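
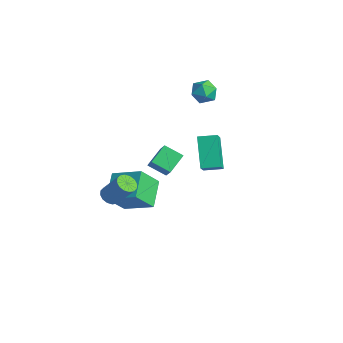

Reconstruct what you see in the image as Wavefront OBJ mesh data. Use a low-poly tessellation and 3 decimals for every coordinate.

v -1.855 -2.191 -3.471
v -1.794 -3.401 -2.047
v -3.092 -1.098 -2.49
v -3.031 -2.309 -1.066
v -0.289 -1.151 -2.654
v -0.228 -2.362 -1.23
v -1.526 -0.059 -1.673
v -1.465 -1.269 -0.249
v -3.956 4.312 3.52
v -3.505 4.467 4.301
v -2.835 3.473 3.039
v -2.384 3.628 3.82
v -3.141 3.114 3.824
v -3.833 3.633 4.121
v -2.507 4.307 3.219
v -3.199 4.826 3.516
v -2.609 4.465 4.115
v -3.001 3.727 4.488
v -3.339 4.213 2.852
v -3.731 3.475 3.225
v -0.122 -4.035 -0.35
v 0.217 -3.614 -0.729
v 1.141 -3.044 0.732
v 0.802 -3.465 1.11
v -0.057 -3.438 -0.624
v 0.867 -2.868 0.836
v -0.348 -3.422 -0.446
v 0.576 -2.852 1.015
v -0.579 -3.571 -0.242
v 0.345 -3.001 1.218
v -0.687 -3.844 -0.068
v 0.237 -3.274 1.393
v -0.644 -4.168 0.032
v 0.28 -3.598 1.492
v -0.461 -4.456 0.028
v 0.463 -3.886 1.489
v -0.187 -4.632 -0.076
v 0.737 -4.062 1.384
v 0.104 -4.648 -0.255
v 1.028 -4.078 1.206
v 0.335 -4.499 -0.458
v 1.259 -3.929 1.002
v 0.443 -4.226 -0.633
v 1.367 -3.656 0.828
v 0.4 -3.902 -0.732
v 1.324 -3.332 0.728
v -2.281 -0.386 -0.618
v -2.709 0.728 0.114
v -1.407 0.346 -1.221
v -1.835 1.46 -0.489
v -1.225 -0.72 0.509
v -1.653 0.394 1.241
v -0.351 0.012 -0.094
v -0.779 1.126 0.638
v 2.564 0.393 1.839
v 3.622 -0.46 3.049
v 1.246 0.98 3.406
v 2.305 0.127 4.616
v 3.155 1.333 1.984
v 4.214 0.48 3.194
v 1.838 1.92 3.551
v 2.896 1.067 4.761
f 2 4 1
f 5 2 1
f 1 4 3
f 3 5 1
f 2 8 4
f 6 2 5
f 6 8 2
f 4 8 3
f 7 5 3
f 3 8 7
f 7 6 5
f 8 6 7
f 9 20 14
f 9 14 10
f 9 10 16
f 9 16 19
f 9 19 20
f 10 14 18
f 14 20 13
f 20 19 11
f 19 16 15
f 16 10 17
f 12 18 13
f 12 13 11
f 12 11 15
f 12 15 17
f 12 17 18
f 13 18 14
f 11 13 20
f 15 11 19
f 17 15 16
f 18 17 10
f 22 21 25
f 22 25 23
f 23 25 26
f 23 26 24
f 25 21 27
f 25 27 26
f 26 27 28
f 26 28 24
f 27 21 29
f 27 29 28
f 28 29 30
f 28 30 24
f 29 21 31
f 29 31 30
f 30 31 32
f 30 32 24
f 31 21 33
f 31 33 32
f 32 33 34
f 32 34 24
f 33 21 35
f 33 35 34
f 34 35 36
f 34 36 24
f 35 21 37
f 35 37 36
f 36 37 38
f 36 38 24
f 37 21 39
f 37 39 38
f 38 39 40
f 38 40 24
f 39 21 41
f 39 41 40
f 40 41 42
f 40 42 24
f 41 21 43
f 41 43 42
f 42 43 44
f 42 44 24
f 43 21 45
f 43 45 44
f 44 45 46
f 44 46 24
f 45 21 22
f 45 22 46
f 46 22 23
f 46 23 24
f 48 50 47
f 51 48 47
f 47 50 49
f 49 51 47
f 48 54 50
f 52 48 51
f 52 54 48
f 50 54 49
f 53 51 49
f 49 54 53
f 53 52 51
f 54 52 53
f 56 58 55
f 59 56 55
f 55 58 57
f 57 59 55
f 56 62 58
f 60 56 59
f 60 62 56
f 58 62 57
f 61 59 57
f 57 62 61
f 61 60 59
f 62 60 61



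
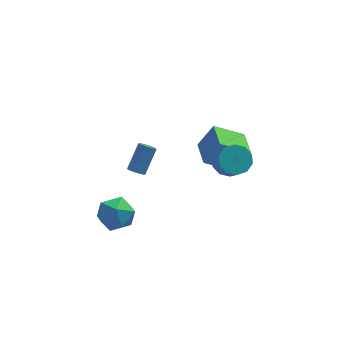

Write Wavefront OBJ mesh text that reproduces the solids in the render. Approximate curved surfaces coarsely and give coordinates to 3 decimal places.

v 4.257 2.256 -2.669
v 2.474 2.187 -1.601
v 4.151 4.021 -2.734
v 2.368 3.953 -1.666
v 5.172 2.367 -1.134
v 3.389 2.299 -0.066
v 5.066 4.133 -1.199
v 3.283 4.064 -0.131
v -1.744 -2.338 2.805
v -1.346 -2.239 2.502
v -0.638 -1.323 3.732
v -1.036 -1.422 4.035
v -1.477 -2.078 2.457
v -0.768 -1.162 3.688
v -1.653 -1.962 2.472
v -0.945 -1.046 3.703
v -1.846 -1.911 2.545
v -1.138 -0.995 3.776
v -2.021 -1.934 2.663
v -1.313 -1.018 3.894
v -2.148 -2.027 2.805
v -1.44 -1.11 4.036
v -2.205 -2.173 2.947
v -1.497 -1.257 4.178
v -2.183 -2.349 3.065
v -1.474 -1.432 4.295
v -2.084 -2.522 3.137
v -1.376 -1.605 4.368
v -1.927 -2.663 3.152
v -1.219 -1.747 4.383
v -1.738 -2.749 3.107
v -1.03 -1.832 4.338
v -1.551 -2.763 3.01
v -0.842 -1.847 4.24
v -1.396 -2.704 2.877
v -0.688 -1.788 4.108
v -1.302 -2.582 2.732
v -0.594 -1.665 3.962
v -1.284 -2.417 2.599
v -0.576 -1.501 3.83
v -2.892 1.459 -3.781
v -1.76 1.022 -3.986
v -3.58 -0.402 -3.614
v -2.448 -0.839 -3.819
v -2.698 -0.245 -2.771
v -2.273 0.905 -2.874
v -3.067 -0.285 -4.726
v -2.642 0.865 -4.829
v -1.868 -0.055 -4.57
v -1.64 -0.031 -3.361
v -3.7 0.651 -4.239
v -3.472 0.675 -3.03
v 3.759 1.313 -0.737
v 4.694 1.59 -0.645
v 4.897 0.484 0.629
v 3.961 0.207 0.537
v 4.358 1.943 -0.286
v 4.561 0.837 0.989
v 3.793 2.056 -0.098
v 3.996 0.949 1.176
v 3.215 1.884 -0.155
v 3.418 0.778 1.119
v 2.845 1.495 -0.434
v 3.047 0.388 0.84
v 2.823 1.036 -0.829
v 3.026 -0.07 0.445
v 3.159 0.683 -1.189
v 3.362 -0.423 0.086
v 3.724 0.571 -1.376
v 3.927 -0.536 -0.102
v 4.302 0.742 -1.319
v 4.505 -0.364 -0.045
v 4.673 1.132 -1.04
v 4.875 0.025 0.234
f 2 4 1
f 5 2 1
f 1 4 3
f 3 5 1
f 2 8 4
f 6 2 5
f 6 8 2
f 4 8 3
f 7 5 3
f 3 8 7
f 7 6 5
f 8 6 7
f 10 9 13
f 10 13 11
f 11 13 14
f 11 14 12
f 13 9 15
f 13 15 14
f 14 15 16
f 14 16 12
f 15 9 17
f 15 17 16
f 16 17 18
f 16 18 12
f 17 9 19
f 17 19 18
f 18 19 20
f 18 20 12
f 19 9 21
f 19 21 20
f 20 21 22
f 20 22 12
f 21 9 23
f 21 23 22
f 22 23 24
f 22 24 12
f 23 9 25
f 23 25 24
f 24 25 26
f 24 26 12
f 25 9 27
f 25 27 26
f 26 27 28
f 26 28 12
f 27 9 29
f 27 29 28
f 28 29 30
f 28 30 12
f 29 9 31
f 29 31 30
f 30 31 32
f 30 32 12
f 31 9 33
f 31 33 32
f 32 33 34
f 32 34 12
f 33 9 35
f 33 35 34
f 34 35 36
f 34 36 12
f 35 9 37
f 35 37 36
f 36 37 38
f 36 38 12
f 37 9 39
f 37 39 38
f 38 39 40
f 38 40 12
f 39 9 10
f 39 10 40
f 40 10 11
f 40 11 12
f 41 52 46
f 41 46 42
f 41 42 48
f 41 48 51
f 41 51 52
f 42 46 50
f 46 52 45
f 52 51 43
f 51 48 47
f 48 42 49
f 44 50 45
f 44 45 43
f 44 43 47
f 44 47 49
f 44 49 50
f 45 50 46
f 43 45 52
f 47 43 51
f 49 47 48
f 50 49 42
f 54 53 57
f 54 57 55
f 55 57 58
f 55 58 56
f 57 53 59
f 57 59 58
f 58 59 60
f 58 60 56
f 59 53 61
f 59 61 60
f 60 61 62
f 60 62 56
f 61 53 63
f 61 63 62
f 62 63 64
f 62 64 56
f 63 53 65
f 63 65 64
f 64 65 66
f 64 66 56
f 65 53 67
f 65 67 66
f 66 67 68
f 66 68 56
f 67 53 69
f 67 69 68
f 68 69 70
f 68 70 56
f 69 53 71
f 69 71 70
f 70 71 72
f 70 72 56
f 71 53 73
f 71 73 72
f 72 73 74
f 72 74 56
f 73 53 54
f 73 54 74
f 74 54 55
f 74 55 56



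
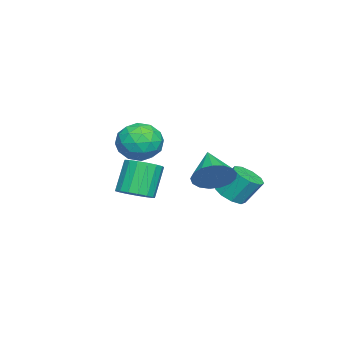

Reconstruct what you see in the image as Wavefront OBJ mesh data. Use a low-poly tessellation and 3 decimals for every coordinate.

v -2.752 0.761 -1.715
v -1.94 1.032 -1.795
v -2.096 1.871 -0.525
v -2.908 1.599 -0.445
v -2.303 1.397 -2.08
v -2.459 2.236 -0.81
v -2.876 1.464 -2.195
v -3.032 2.302 -0.924
v -3.391 1.201 -2.085
v -3.547 2.04 -0.815
v -3.607 0.733 -1.802
v -3.763 1.572 -0.532
v -3.423 0.277 -1.478
v -3.579 1.116 -0.208
v -2.925 0.048 -1.266
v -3.081 0.887 0.004
v -2.346 0.152 -1.263
v -2.502 0.991 0.007
v -1.957 0.541 -1.472
v -2.113 1.38 -0.202
v 1.041 -2.019 3.292
v 1.8 -1.24 3.62
v 2.38 -2.98 2.48
v 3.139 -2.201 2.808
v 2.644 -2.872 3.579
v 1.816 -2.278 4.081
v 2.364 -1.942 2.019
v 1.536 -1.348 2.521
v 2.617 -1.193 2.833
v 2.79 -1.767 3.798
v 1.39 -2.453 2.302
v 1.563 -3.027 3.267
v 1.303 -1.545 3.527
v 2.877 -2.675 2.573
v 2.586 -3.069 3.026
v 3.032 -2.611 3.219
v 1.313 -2.155 3.798
v 1.758 -1.697 3.991
v 2.254 -2.656 3.967
v 2.422 -2.523 2.109
v 2.867 -2.065 2.302
v 1.148 -1.609 2.881
v 1.594 -1.151 3.074
v 1.926 -1.564 2.133
v 2.229 -1.059 3.258
v 3.016 -1.624 2.78
v 2.561 -1.472 2.316
v 2.074 -1.123 2.612
v 2.331 -1.397 3.824
v 3.118 -1.962 3.347
v 2.827 -2.356 3.8
v 2.34 -2.007 4.095
v 2.811 -1.369 3.362
v 1.062 -2.258 2.753
v 1.849 -2.823 2.276
v 1.84 -2.213 2.005
v 1.353 -1.864 2.3
v 1.164 -2.596 3.32
v 1.951 -3.161 2.842
v 2.106 -3.097 3.488
v 1.619 -2.748 3.784
v 1.369 -2.851 2.738
v 3.14 1.522 1.703
v 3.426 2.019 2.535
v 1.7 0.858 2.597
v 3.139 2.333 2.306
v 2.852 2.462 1.939
v 2.631 2.375 1.518
v 2.526 2.093 1.139
v 2.562 1.68 0.89
v 2.73 1.231 0.827
v 2.992 0.849 0.965
v 3.288 0.621 1.272
v 3.55 0.6 1.678
v 3.718 0.79 2.089
v 3.753 1.148 2.412
v 3.648 1.591 2.573
v -1.962 -3.612 -1.878
v -1.117 -3.642 -1.423
v -2.014 -3.459 0.253
v -2.858 -3.428 -0.202
v -1.181 -3.195 -1.506
v -2.078 -3.012 0.17
v -1.424 -2.843 -1.675
v -2.321 -2.66 0.002
v -1.79 -2.667 -1.89
v -2.687 -2.484 -0.213
v -2.195 -2.708 -2.102
v -3.092 -2.525 -0.426
v -2.547 -2.955 -2.263
v -3.444 -2.772 -0.587
v -2.765 -3.353 -2.336
v -3.662 -3.17 -0.66
v -2.799 -3.811 -2.304
v -3.695 -3.627 -0.628
v -2.64 -4.222 -2.175
v -3.537 -4.039 -0.498
v -2.327 -4.494 -1.977
v -3.224 -4.311 -0.301
v -1.93 -4.563 -1.757
v -2.826 -4.38 -0.081
v -1.54 -4.415 -1.565
v -2.436 -4.232 0.112
v -1.246 -4.082 -1.444
v -2.143 -3.899 0.232
f 2 1 5
f 2 5 3
f 3 5 6
f 3 6 4
f 5 1 7
f 5 7 6
f 6 7 8
f 6 8 4
f 7 1 9
f 7 9 8
f 8 9 10
f 8 10 4
f 9 1 11
f 9 11 10
f 10 11 12
f 10 12 4
f 11 1 13
f 11 13 12
f 12 13 14
f 12 14 4
f 13 1 15
f 13 15 14
f 14 15 16
f 14 16 4
f 15 1 17
f 15 17 16
f 16 17 18
f 16 18 4
f 17 1 19
f 17 19 18
f 18 19 20
f 18 20 4
f 19 1 2
f 19 2 20
f 20 2 3
f 20 3 4
f 21 58 37
f 58 32 61
f 37 61 26
f 58 61 37
f 21 37 33
f 37 26 38
f 33 38 22
f 37 38 33
f 21 33 42
f 33 22 43
f 42 43 28
f 33 43 42
f 21 42 54
f 42 28 57
f 54 57 31
f 42 57 54
f 21 54 58
f 54 31 62
f 58 62 32
f 54 62 58
f 22 38 49
f 38 26 52
f 49 52 30
f 38 52 49
f 26 61 39
f 61 32 60
f 39 60 25
f 61 60 39
f 32 62 59
f 62 31 55
f 59 55 23
f 62 55 59
f 31 57 56
f 57 28 44
f 56 44 27
f 57 44 56
f 28 43 48
f 43 22 45
f 48 45 29
f 43 45 48
f 24 50 36
f 50 30 51
f 36 51 25
f 50 51 36
f 24 36 34
f 36 25 35
f 34 35 23
f 36 35 34
f 24 34 41
f 34 23 40
f 41 40 27
f 34 40 41
f 24 41 46
f 41 27 47
f 46 47 29
f 41 47 46
f 24 46 50
f 46 29 53
f 50 53 30
f 46 53 50
f 25 51 39
f 51 30 52
f 39 52 26
f 51 52 39
f 23 35 59
f 35 25 60
f 59 60 32
f 35 60 59
f 27 40 56
f 40 23 55
f 56 55 31
f 40 55 56
f 29 47 48
f 47 27 44
f 48 44 28
f 47 44 48
f 30 53 49
f 53 29 45
f 49 45 22
f 53 45 49
f 64 63 66
f 64 66 65
f 66 63 67
f 66 67 65
f 67 63 68
f 67 68 65
f 68 63 69
f 68 69 65
f 69 63 70
f 69 70 65
f 70 63 71
f 70 71 65
f 71 63 72
f 71 72 65
f 72 63 73
f 72 73 65
f 73 63 74
f 73 74 65
f 74 63 75
f 74 75 65
f 75 63 76
f 75 76 65
f 76 63 77
f 76 77 65
f 77 63 64
f 77 64 65
f 79 78 82
f 79 82 80
f 80 82 83
f 80 83 81
f 82 78 84
f 82 84 83
f 83 84 85
f 83 85 81
f 84 78 86
f 84 86 85
f 85 86 87
f 85 87 81
f 86 78 88
f 86 88 87
f 87 88 89
f 87 89 81
f 88 78 90
f 88 90 89
f 89 90 91
f 89 91 81
f 90 78 92
f 90 92 91
f 91 92 93
f 91 93 81
f 92 78 94
f 92 94 93
f 93 94 95
f 93 95 81
f 94 78 96
f 94 96 95
f 95 96 97
f 95 97 81
f 96 78 98
f 96 98 97
f 97 98 99
f 97 99 81
f 98 78 100
f 98 100 99
f 99 100 101
f 99 101 81
f 100 78 102
f 100 102 101
f 101 102 103
f 101 103 81
f 102 78 104
f 102 104 103
f 103 104 105
f 103 105 81
f 104 78 79
f 104 79 105
f 105 79 80
f 105 80 81



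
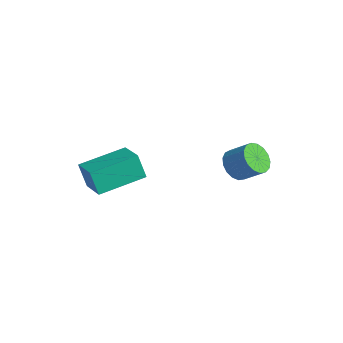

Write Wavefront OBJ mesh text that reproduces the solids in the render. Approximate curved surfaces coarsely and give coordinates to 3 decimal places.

v 0.164 -4.156 2.347
v -0.244 -4.298 3.477
v 0.442 -2.065 2.71
v 0.033 -2.208 3.84
v 1.507 -4.412 2.8
v 1.098 -4.555 3.93
v 1.784 -2.322 3.163
v 1.376 -2.464 4.293
v 3.283 1.033 3.406
v 3.864 0.762 2.961
v 4.658 1.237 3.71
v 4.077 1.507 4.154
v 3.794 1.1 2.821
v 4.588 1.575 3.569
v 3.608 1.423 2.814
v 4.401 1.898 3.562
v 3.346 1.657 2.943
v 4.14 2.132 3.691
v 3.071 1.747 3.177
v 3.864 2.222 3.926
v 2.844 1.674 3.465
v 3.637 2.149 4.213
v 2.717 1.454 3.738
v 3.511 1.929 4.487
v 2.721 1.137 3.936
v 3.514 1.612 4.684
v 2.853 0.796 4.012
v 3.646 1.271 4.76
v 3.084 0.51 3.949
v 3.877 0.985 4.698
v 3.36 0.343 3.762
v 4.154 0.818 4.51
v 3.619 0.334 3.493
v 4.413 0.809 4.241
v 3.801 0.485 3.204
v 4.595 0.96 3.953
f 2 4 1
f 5 2 1
f 1 4 3
f 3 5 1
f 2 8 4
f 6 2 5
f 6 8 2
f 4 8 3
f 7 5 3
f 3 8 7
f 7 6 5
f 8 6 7
f 10 9 13
f 10 13 11
f 11 13 14
f 11 14 12
f 13 9 15
f 13 15 14
f 14 15 16
f 14 16 12
f 15 9 17
f 15 17 16
f 16 17 18
f 16 18 12
f 17 9 19
f 17 19 18
f 18 19 20
f 18 20 12
f 19 9 21
f 19 21 20
f 20 21 22
f 20 22 12
f 21 9 23
f 21 23 22
f 22 23 24
f 22 24 12
f 23 9 25
f 23 25 24
f 24 25 26
f 24 26 12
f 25 9 27
f 25 27 26
f 26 27 28
f 26 28 12
f 27 9 29
f 27 29 28
f 28 29 30
f 28 30 12
f 29 9 31
f 29 31 30
f 30 31 32
f 30 32 12
f 31 9 33
f 31 33 32
f 32 33 34
f 32 34 12
f 33 9 35
f 33 35 34
f 34 35 36
f 34 36 12
f 35 9 10
f 35 10 36
f 36 10 11
f 36 11 12



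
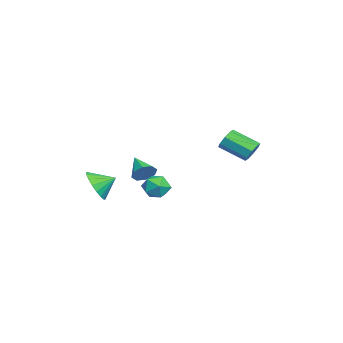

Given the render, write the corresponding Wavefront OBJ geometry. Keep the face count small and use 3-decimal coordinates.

v 2.154 -3.894 0.31
v 2.441 -4.296 1.145
v 2.026 -2.946 0.81
v 2.811 -4.155 0.974
v 3.052 -3.963 0.671
v 3.114 -3.757 0.297
v 2.987 -3.578 -0.075
v 2.694 -3.462 -0.37
v 2.295 -3.432 -0.531
v 1.868 -3.492 -0.525
v 1.497 -3.633 -0.354
v 1.257 -3.825 -0.051
v 1.194 -4.031 0.323
v 1.322 -4.21 0.694
v 1.614 -4.326 0.99
v 2.014 -4.357 1.151
v -0.061 3.482 1.927
v 0.529 3.457 2.197
v 0.132 2.134 2.943
v -0.459 2.158 2.673
v 0.203 3.711 2.475
v -0.194 2.388 3.221
v -0.277 3.831 2.431
v -0.675 2.507 3.177
v -0.632 3.746 2.092
v -1.029 2.423 2.838
v -0.652 3.506 1.657
v -1.049 2.183 2.403
v -0.326 3.252 1.379
v -0.723 1.929 2.125
v 0.155 3.133 1.423
v -0.243 1.809 2.169
v 0.509 3.217 1.762
v 0.112 1.894 2.508
v -3.211 -2.048 -0.775
v -2.809 -2.11 -0.206
v -4.309 -2.652 -0.065
v -3.074 -1.645 -0.22
v -3.419 -1.416 -0.559
v -3.643 -1.557 -1.025
v -3.614 -1.986 -1.344
v -3.349 -2.452 -1.33
v -3.003 -2.681 -0.991
v -2.779 -2.539 -0.525
v -2.526 -0.861 -1.036
v -1.764 -0.566 -1.184
v -2.076 -2.114 -1.216
v -1.314 -1.819 -1.364
v -1.638 -1.77 -0.6
v -1.916 -0.995 -0.489
v -1.924 -1.685 -1.911
v -2.202 -0.91 -1.8
v -1.392 -1.075 -1.725
v -1.215 -1.128 -0.915
v -2.625 -1.552 -1.485
v -2.448 -1.605 -0.675
f 2 1 4
f 2 4 3
f 4 1 5
f 4 5 3
f 5 1 6
f 5 6 3
f 6 1 7
f 6 7 3
f 7 1 8
f 7 8 3
f 8 1 9
f 8 9 3
f 9 1 10
f 9 10 3
f 10 1 11
f 10 11 3
f 11 1 12
f 11 12 3
f 12 1 13
f 12 13 3
f 13 1 14
f 13 14 3
f 14 1 15
f 14 15 3
f 15 1 16
f 15 16 3
f 16 1 2
f 16 2 3
f 18 17 21
f 18 21 19
f 19 21 22
f 19 22 20
f 21 17 23
f 21 23 22
f 22 23 24
f 22 24 20
f 23 17 25
f 23 25 24
f 24 25 26
f 24 26 20
f 25 17 27
f 25 27 26
f 26 27 28
f 26 28 20
f 27 17 29
f 27 29 28
f 28 29 30
f 28 30 20
f 29 17 31
f 29 31 30
f 30 31 32
f 30 32 20
f 31 17 33
f 31 33 32
f 32 33 34
f 32 34 20
f 33 17 18
f 33 18 34
f 34 18 19
f 34 19 20
f 36 35 38
f 36 38 37
f 38 35 39
f 38 39 37
f 39 35 40
f 39 40 37
f 40 35 41
f 40 41 37
f 41 35 42
f 41 42 37
f 42 35 43
f 42 43 37
f 43 35 44
f 43 44 37
f 44 35 36
f 44 36 37
f 45 56 50
f 45 50 46
f 45 46 52
f 45 52 55
f 45 55 56
f 46 50 54
f 50 56 49
f 56 55 47
f 55 52 51
f 52 46 53
f 48 54 49
f 48 49 47
f 48 47 51
f 48 51 53
f 48 53 54
f 49 54 50
f 47 49 56
f 51 47 55
f 53 51 52
f 54 53 46



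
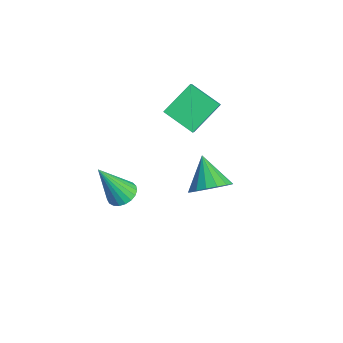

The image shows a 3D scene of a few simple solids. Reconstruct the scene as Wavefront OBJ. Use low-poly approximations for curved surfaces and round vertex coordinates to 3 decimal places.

v -1.6 -2.238 -3.899
v -1.172 -2.759 -4.122
v -1.76 -3.202 -1.961
v -0.979 -2.565 -4.01
v -0.894 -2.315 -3.878
v -0.931 -2.052 -3.751
v -1.083 -1.82 -3.648
v -1.325 -1.661 -3.589
v -1.614 -1.602 -3.584
v -1.901 -1.653 -3.633
v -2.135 -1.805 -3.728
v -2.277 -2.032 -3.853
v -2.302 -2.294 -3.985
v -2.205 -2.547 -4.103
v -2.004 -2.747 -4.185
v -1.732 -2.858 -4.218
v -1.438 -2.863 -4.196
v 2.717 0.062 0.117
v 3.232 -0.33 0.77
v 1.523 0.138 1.103
v 3.304 0.101 0.824
v 3.241 0.523 0.716
v 3.058 0.84 0.471
v 2.797 0.978 0.144
v 2.518 0.907 -0.189
v 2.284 0.642 -0.451
v 2.149 0.244 -0.584
v 2.144 -0.195 -0.556
v 2.271 -0.576 -0.374
v 2.499 -0.81 -0.079
v 2.778 -0.845 0.26
v 3.042 -0.671 0.567
v -1.909 -0.267 0.881
v -2.386 1.096 1.869
v -3.087 0.246 -0.395
v -3.564 1.609 0.594
v -0.796 0.611 0.206
v -1.273 1.974 1.195
v -1.974 1.124 -1.069
v -2.451 2.487 -0.081
f 2 1 4
f 2 4 3
f 4 1 5
f 4 5 3
f 5 1 6
f 5 6 3
f 6 1 7
f 6 7 3
f 7 1 8
f 7 8 3
f 8 1 9
f 8 9 3
f 9 1 10
f 9 10 3
f 10 1 11
f 10 11 3
f 11 1 12
f 11 12 3
f 12 1 13
f 12 13 3
f 13 1 14
f 13 14 3
f 14 1 15
f 14 15 3
f 15 1 16
f 15 16 3
f 16 1 17
f 16 17 3
f 17 1 2
f 17 2 3
f 19 18 21
f 19 21 20
f 21 18 22
f 21 22 20
f 22 18 23
f 22 23 20
f 23 18 24
f 23 24 20
f 24 18 25
f 24 25 20
f 25 18 26
f 25 26 20
f 26 18 27
f 26 27 20
f 27 18 28
f 27 28 20
f 28 18 29
f 28 29 20
f 29 18 30
f 29 30 20
f 30 18 31
f 30 31 20
f 31 18 32
f 31 32 20
f 32 18 19
f 32 19 20
f 34 36 33
f 37 34 33
f 33 36 35
f 35 37 33
f 34 40 36
f 38 34 37
f 38 40 34
f 36 40 35
f 39 37 35
f 35 40 39
f 39 38 37
f 40 38 39



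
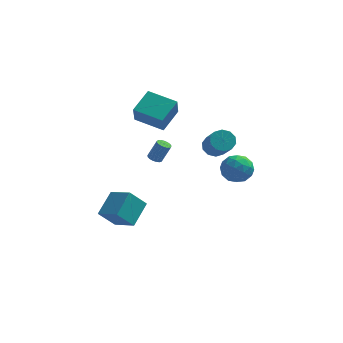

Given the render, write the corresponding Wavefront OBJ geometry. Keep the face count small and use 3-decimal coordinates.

v -2.006 2.809 -0.833
v -1.647 3.129 -1.03
v -1.055 3.272 0.275
v -1.414 2.951 0.473
v -1.832 3.281 -0.963
v -1.241 3.424 0.342
v -2.057 3.325 -0.866
v -1.466 3.468 0.439
v -2.27 3.251 -0.761
v -1.679 3.393 0.544
v -2.423 3.075 -0.673
v -1.831 3.218 0.632
v -2.48 2.838 -0.621
v -1.888 2.981 0.684
v -2.428 2.595 -0.618
v -1.837 2.738 0.687
v -2.28 2.4 -0.664
v -1.688 2.543 0.642
v -2.069 2.299 -0.748
v -1.477 2.442 0.557
v -1.843 2.315 -0.852
v -1.252 2.458 0.453
v -1.655 2.444 -0.952
v -1.063 2.587 0.353
v -1.547 2.656 -1.024
v -0.955 2.799 0.281
v -1.544 2.903 -1.052
v -0.953 3.046 0.253
v -3.923 -1.413 -3.503
v -3.294 0.156 -2.453
v -5.285 -0.379 -4.234
v -4.656 1.19 -3.184
v -2.904 -0.97 -4.776
v -2.275 0.599 -3.726
v -4.266 0.064 -5.507
v -3.637 1.633 -4.457
v -3.319 3.034 2.602
v -3.296 2.247 3.972
v -2.548 4.573 3.474
v -2.525 3.787 4.844
v -1.375 2.313 2.156
v -1.352 1.527 3.526
v -0.604 3.853 3.028
v -0.581 3.066 4.398
v 2.175 -1.078 3.051
v 2.958 -1.008 2.785
v 3.568 -2.431 4.203
v 2.785 -2.502 4.469
v 2.886 -0.665 3.16
v 3.496 -2.088 4.578
v 2.543 -0.48 3.493
v 3.153 -1.903 4.911
v 2.059 -0.524 3.657
v 2.669 -1.947 5.076
v 1.619 -0.779 3.59
v 2.229 -2.203 5.008
v 1.392 -1.149 3.317
v 2.002 -2.572 4.735
v 1.464 -1.492 2.942
v 2.074 -2.915 4.36
v 1.807 -1.677 2.609
v 2.417 -3.1 4.027
v 2.291 -1.633 2.444
v 2.901 -3.056 3.863
v 2.731 -1.377 2.512
v 3.341 -2.801 3.93
v 3.883 2.337 0.001
v 4.464 1.721 -0.787
v 2.276 1.939 -0.873
v 2.857 1.323 -1.661
v 2.776 0.941 -0.572
v 3.769 1.187 -0.032
v 2.971 2.473 -1.628
v 3.964 2.719 -1.088
v 3.9 1.805 -1.794
v 3.78 0.858 -1.141
v 2.96 2.802 -0.519
v 2.84 1.855 0.134
v 4.314 2.064 -0.317
v 2.426 1.596 -1.343
v 2.378 1.371 -0.704
v 2.72 1.009 -1.166
v 3.906 1.75 0.127
v 4.248 1.388 -0.336
v 3.256 0.929 -0.209
v 2.492 2.272 -1.324
v 2.834 1.91 -1.787
v 4.02 2.651 -0.494
v 4.362 2.289 -0.956
v 3.484 2.731 -1.451
v 4.324 1.751 -1.371
v 3.38 1.517 -1.885
v 3.447 2.193 -1.865
v 4.031 2.338 -1.548
v 4.254 1.194 -0.987
v 3.31 0.96 -1.501
v 3.262 0.736 -0.861
v 3.846 0.88 -0.544
v 3.923 1.244 -1.579
v 3.43 2.7 -0.159
v 2.486 2.466 -0.673
v 2.894 2.78 -1.116
v 3.478 2.924 -0.799
v 3.36 2.143 0.225
v 2.416 1.909 -0.289
v 2.709 1.322 -0.112
v 3.293 1.467 0.205
v 2.817 2.416 -0.081
f 2 1 5
f 2 5 3
f 3 5 6
f 3 6 4
f 5 1 7
f 5 7 6
f 6 7 8
f 6 8 4
f 7 1 9
f 7 9 8
f 8 9 10
f 8 10 4
f 9 1 11
f 9 11 10
f 10 11 12
f 10 12 4
f 11 1 13
f 11 13 12
f 12 13 14
f 12 14 4
f 13 1 15
f 13 15 14
f 14 15 16
f 14 16 4
f 15 1 17
f 15 17 16
f 16 17 18
f 16 18 4
f 17 1 19
f 17 19 18
f 18 19 20
f 18 20 4
f 19 1 21
f 19 21 20
f 20 21 22
f 20 22 4
f 21 1 23
f 21 23 22
f 22 23 24
f 22 24 4
f 23 1 25
f 23 25 24
f 24 25 26
f 24 26 4
f 25 1 27
f 25 27 26
f 26 27 28
f 26 28 4
f 27 1 2
f 27 2 28
f 28 2 3
f 28 3 4
f 30 32 29
f 33 30 29
f 29 32 31
f 31 33 29
f 30 36 32
f 34 30 33
f 34 36 30
f 32 36 31
f 35 33 31
f 31 36 35
f 35 34 33
f 36 34 35
f 38 40 37
f 41 38 37
f 37 40 39
f 39 41 37
f 38 44 40
f 42 38 41
f 42 44 38
f 40 44 39
f 43 41 39
f 39 44 43
f 43 42 41
f 44 42 43
f 46 45 49
f 46 49 47
f 47 49 50
f 47 50 48
f 49 45 51
f 49 51 50
f 50 51 52
f 50 52 48
f 51 45 53
f 51 53 52
f 52 53 54
f 52 54 48
f 53 45 55
f 53 55 54
f 54 55 56
f 54 56 48
f 55 45 57
f 55 57 56
f 56 57 58
f 56 58 48
f 57 45 59
f 57 59 58
f 58 59 60
f 58 60 48
f 59 45 61
f 59 61 60
f 60 61 62
f 60 62 48
f 61 45 63
f 61 63 62
f 62 63 64
f 62 64 48
f 63 45 65
f 63 65 64
f 64 65 66
f 64 66 48
f 65 45 46
f 65 46 66
f 66 46 47
f 66 47 48
f 67 104 83
f 104 78 107
f 83 107 72
f 104 107 83
f 67 83 79
f 83 72 84
f 79 84 68
f 83 84 79
f 67 79 88
f 79 68 89
f 88 89 74
f 79 89 88
f 67 88 100
f 88 74 103
f 100 103 77
f 88 103 100
f 67 100 104
f 100 77 108
f 104 108 78
f 100 108 104
f 68 84 95
f 84 72 98
f 95 98 76
f 84 98 95
f 72 107 85
f 107 78 106
f 85 106 71
f 107 106 85
f 78 108 105
f 108 77 101
f 105 101 69
f 108 101 105
f 77 103 102
f 103 74 90
f 102 90 73
f 103 90 102
f 74 89 94
f 89 68 91
f 94 91 75
f 89 91 94
f 70 96 82
f 96 76 97
f 82 97 71
f 96 97 82
f 70 82 80
f 82 71 81
f 80 81 69
f 82 81 80
f 70 80 87
f 80 69 86
f 87 86 73
f 80 86 87
f 70 87 92
f 87 73 93
f 92 93 75
f 87 93 92
f 70 92 96
f 92 75 99
f 96 99 76
f 92 99 96
f 71 97 85
f 97 76 98
f 85 98 72
f 97 98 85
f 69 81 105
f 81 71 106
f 105 106 78
f 81 106 105
f 73 86 102
f 86 69 101
f 102 101 77
f 86 101 102
f 75 93 94
f 93 73 90
f 94 90 74
f 93 90 94
f 76 99 95
f 99 75 91
f 95 91 68
f 99 91 95



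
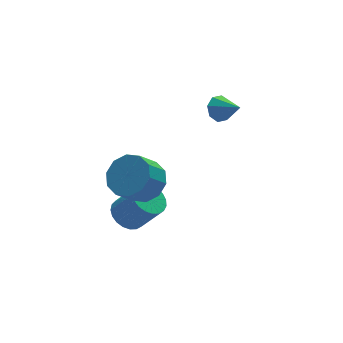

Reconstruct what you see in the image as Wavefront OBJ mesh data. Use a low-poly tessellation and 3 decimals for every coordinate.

v -3.006 -1.49 -2.977
v -2.379 -1.226 -3.18
v -1.768 -1.785 -2.027
v -2.394 -2.05 -1.823
v -2.488 -1.006 -3.016
v -1.877 -1.565 -1.863
v -2.687 -0.87 -2.845
v -2.075 -1.429 -1.692
v -2.94 -0.841 -2.697
v -2.329 -1.4 -1.543
v -3.205 -0.925 -2.597
v -2.594 -1.484 -1.443
v -3.436 -1.106 -2.562
v -2.824 -1.665 -1.409
v -3.592 -1.354 -2.6
v -2.98 -1.913 -1.447
v -3.647 -1.625 -2.702
v -3.035 -2.185 -1.549
v -3.59 -1.874 -2.852
v -2.979 -2.433 -1.699
v -3.433 -2.055 -3.024
v -2.822 -2.614 -1.871
v -3.202 -2.139 -3.187
v -2.591 -2.699 -2.034
v -2.937 -2.111 -3.314
v -2.326 -2.67 -2.161
v -2.684 -1.976 -3.383
v -2.072 -2.535 -2.229
v -2.486 -1.756 -3.381
v -1.875 -2.316 -2.228
v -2.379 -1.491 -3.309
v -1.767 -2.05 -2.156
v 1.551 0.485 -0.282
v 1.81 0.858 0.094
v 1.929 -0.405 0.342
v 1.385 0.761 0.213
v 1.057 0.501 0.042
v 1.019 0.232 -0.319
v 1.292 0.111 -0.658
v 1.716 0.209 -0.776
v 2.044 0.468 -0.605
v 2.082 0.737 -0.244
v -2.462 -1.787 -1.034
v -1.949 -2.471 -0.788
v -2.684 -2.718 0.06
v -3.198 -2.033 -0.186
v -1.781 -2.025 -0.513
v -2.517 -2.272 0.335
v -1.874 -1.488 -0.437
v -2.609 -1.735 0.411
v -2.191 -1.065 -0.589
v -2.926 -1.312 0.259
v -2.612 -0.918 -0.911
v -3.347 -1.165 -0.063
v -2.976 -1.102 -1.28
v -3.711 -1.349 -0.432
v -3.143 -1.548 -1.555
v -3.879 -1.795 -0.707
v -3.051 -2.085 -1.631
v -3.786 -2.332 -0.783
v -2.734 -2.508 -1.479
v -3.469 -2.755 -0.631
v -2.313 -2.655 -1.157
v -3.048 -2.902 -0.309
f 2 1 5
f 2 5 3
f 3 5 6
f 3 6 4
f 5 1 7
f 5 7 6
f 6 7 8
f 6 8 4
f 7 1 9
f 7 9 8
f 8 9 10
f 8 10 4
f 9 1 11
f 9 11 10
f 10 11 12
f 10 12 4
f 11 1 13
f 11 13 12
f 12 13 14
f 12 14 4
f 13 1 15
f 13 15 14
f 14 15 16
f 14 16 4
f 15 1 17
f 15 17 16
f 16 17 18
f 16 18 4
f 17 1 19
f 17 19 18
f 18 19 20
f 18 20 4
f 19 1 21
f 19 21 20
f 20 21 22
f 20 22 4
f 21 1 23
f 21 23 22
f 22 23 24
f 22 24 4
f 23 1 25
f 23 25 24
f 24 25 26
f 24 26 4
f 25 1 27
f 25 27 26
f 26 27 28
f 26 28 4
f 27 1 29
f 27 29 28
f 28 29 30
f 28 30 4
f 29 1 31
f 29 31 30
f 30 31 32
f 30 32 4
f 31 1 2
f 31 2 32
f 32 2 3
f 32 3 4
f 34 33 36
f 34 36 35
f 36 33 37
f 36 37 35
f 37 33 38
f 37 38 35
f 38 33 39
f 38 39 35
f 39 33 40
f 39 40 35
f 40 33 41
f 40 41 35
f 41 33 42
f 41 42 35
f 42 33 34
f 42 34 35
f 44 43 47
f 44 47 45
f 45 47 48
f 45 48 46
f 47 43 49
f 47 49 48
f 48 49 50
f 48 50 46
f 49 43 51
f 49 51 50
f 50 51 52
f 50 52 46
f 51 43 53
f 51 53 52
f 52 53 54
f 52 54 46
f 53 43 55
f 53 55 54
f 54 55 56
f 54 56 46
f 55 43 57
f 55 57 56
f 56 57 58
f 56 58 46
f 57 43 59
f 57 59 58
f 58 59 60
f 58 60 46
f 59 43 61
f 59 61 60
f 60 61 62
f 60 62 46
f 61 43 63
f 61 63 62
f 62 63 64
f 62 64 46
f 63 43 44
f 63 44 64
f 64 44 45
f 64 45 46



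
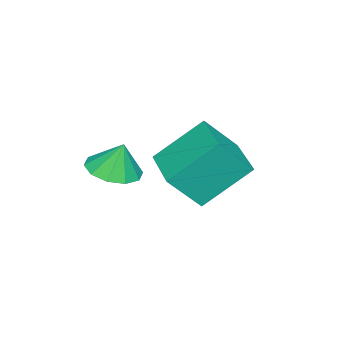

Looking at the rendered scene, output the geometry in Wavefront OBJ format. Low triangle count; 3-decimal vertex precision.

v -4.16 3.06 1.332
v -3.451 2.245 2.553
v -5.137 4.322 2.743
v -4.427 3.508 3.963
v -2.673 4.272 1.277
v -1.963 3.458 2.497
v -3.649 5.535 2.687
v -2.94 4.72 3.908
v -0.999 2.201 3.216
v -0.495 1.492 3.446
v -1.021 2.539 4.304
v -0.153 1.913 3.323
v -0.134 2.444 3.158
v -0.445 2.882 3.016
v -0.968 3.06 2.95
v -1.503 2.91 2.985
v -1.845 2.489 3.109
v -1.863 1.958 3.273
v -1.552 1.52 3.415
v -1.029 1.342 3.482
f 2 4 1
f 5 2 1
f 1 4 3
f 3 5 1
f 2 8 4
f 6 2 5
f 6 8 2
f 4 8 3
f 7 5 3
f 3 8 7
f 7 6 5
f 8 6 7
f 10 9 12
f 10 12 11
f 12 9 13
f 12 13 11
f 13 9 14
f 13 14 11
f 14 9 15
f 14 15 11
f 15 9 16
f 15 16 11
f 16 9 17
f 16 17 11
f 17 9 18
f 17 18 11
f 18 9 19
f 18 19 11
f 19 9 20
f 19 20 11
f 20 9 10
f 20 10 11



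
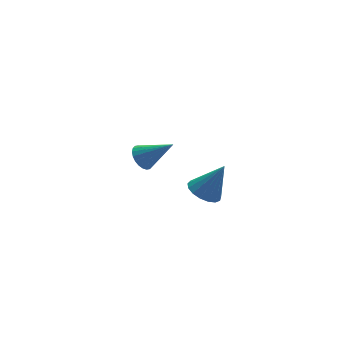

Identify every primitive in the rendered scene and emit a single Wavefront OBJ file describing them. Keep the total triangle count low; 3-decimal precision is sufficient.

v 2.73 -3.869 -1.636
v 3.274 -4.576 -2.016
v 3.73 -4.071 0.176
v 3.515 -4.19 -2.106
v 3.576 -3.73 -2.088
v 3.444 -3.302 -1.967
v 3.147 -3.004 -1.77
v 2.755 -2.904 -1.543
v 2.357 -3.025 -1.336
v 2.045 -3.339 -1.199
v 1.889 -3.775 -1.161
v 1.926 -4.232 -1.233
v 2.147 -4.606 -1.396
v 2.501 -4.811 -1.615
v 2.908 -4.801 -1.838
v 2.32 3.147 -4.289
v 2.834 3.822 -4.327
v 3.7 2.173 -2.911
v 2.638 3.905 -4.072
v 2.393 3.871 -3.851
v 2.138 3.728 -3.696
v 1.91 3.496 -3.631
v 1.744 3.211 -3.666
v 1.666 2.916 -3.797
v 1.687 2.656 -4.002
v 1.805 2.471 -4.251
v 2.001 2.389 -4.505
v 2.246 2.422 -4.727
v 2.501 2.566 -4.882
v 2.729 2.798 -4.946
v 2.895 3.083 -4.911
v 2.973 3.378 -4.781
v 2.952 3.637 -4.576
f 2 1 4
f 2 4 3
f 4 1 5
f 4 5 3
f 5 1 6
f 5 6 3
f 6 1 7
f 6 7 3
f 7 1 8
f 7 8 3
f 8 1 9
f 8 9 3
f 9 1 10
f 9 10 3
f 10 1 11
f 10 11 3
f 11 1 12
f 11 12 3
f 12 1 13
f 12 13 3
f 13 1 14
f 13 14 3
f 14 1 15
f 14 15 3
f 15 1 2
f 15 2 3
f 17 16 19
f 17 19 18
f 19 16 20
f 19 20 18
f 20 16 21
f 20 21 18
f 21 16 22
f 21 22 18
f 22 16 23
f 22 23 18
f 23 16 24
f 23 24 18
f 24 16 25
f 24 25 18
f 25 16 26
f 25 26 18
f 26 16 27
f 26 27 18
f 27 16 28
f 27 28 18
f 28 16 29
f 28 29 18
f 29 16 30
f 29 30 18
f 30 16 31
f 30 31 18
f 31 16 32
f 31 32 18
f 32 16 33
f 32 33 18
f 33 16 17
f 33 17 18



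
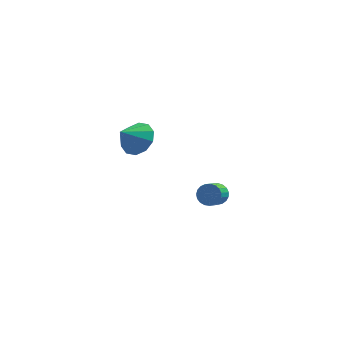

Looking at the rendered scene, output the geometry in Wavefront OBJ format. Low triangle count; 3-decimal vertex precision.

v 0.349 0.05 -3.314
v 0.932 -0.162 -3.313
v 0.633 -0.982 -2.765
v 0.051 -0.77 -2.766
v 0.927 -0.018 -3.1
v 0.629 -0.837 -2.552
v 0.823 0.138 -2.923
v 0.524 -0.681 -2.375
v 0.636 0.279 -2.814
v 0.337 -0.54 -2.267
v 0.4 0.38 -2.792
v 0.101 -0.439 -2.244
v 0.155 0.424 -2.86
v -0.143 -0.395 -2.312
v -0.056 0.404 -3.006
v -0.355 -0.416 -2.458
v -0.197 0.322 -3.205
v -0.496 -0.498 -2.658
v -0.244 0.193 -3.424
v -0.543 -0.627 -2.876
v -0.188 0.039 -3.623
v -0.487 -0.78 -3.075
v -0.039 -0.113 -3.769
v -0.338 -0.932 -3.221
v 0.177 -0.236 -3.836
v -0.122 -1.056 -3.288
v 0.423 -0.311 -3.813
v 0.124 -1.13 -3.265
v 0.656 -0.323 -3.704
v 0.357 -1.142 -3.156
v 0.836 -0.27 -3.527
v 0.537 -1.09 -2.979
v -2.927 -3.488 2.874
v -2.196 -3.531 3.431
v -3.613 -4.112 3.726
v -2.481 -3.054 3.551
v -2.936 -2.742 3.413
v -3.388 -2.716 3.069
v -3.663 -2.984 2.65
v -3.658 -3.445 2.317
v -3.373 -3.922 2.196
v -2.918 -4.233 2.335
v -2.466 -4.26 2.679
v -2.19 -3.992 3.097
f 2 1 5
f 2 5 3
f 3 5 6
f 3 6 4
f 5 1 7
f 5 7 6
f 6 7 8
f 6 8 4
f 7 1 9
f 7 9 8
f 8 9 10
f 8 10 4
f 9 1 11
f 9 11 10
f 10 11 12
f 10 12 4
f 11 1 13
f 11 13 12
f 12 13 14
f 12 14 4
f 13 1 15
f 13 15 14
f 14 15 16
f 14 16 4
f 15 1 17
f 15 17 16
f 16 17 18
f 16 18 4
f 17 1 19
f 17 19 18
f 18 19 20
f 18 20 4
f 19 1 21
f 19 21 20
f 20 21 22
f 20 22 4
f 21 1 23
f 21 23 22
f 22 23 24
f 22 24 4
f 23 1 25
f 23 25 24
f 24 25 26
f 24 26 4
f 25 1 27
f 25 27 26
f 26 27 28
f 26 28 4
f 27 1 29
f 27 29 28
f 28 29 30
f 28 30 4
f 29 1 31
f 29 31 30
f 30 31 32
f 30 32 4
f 31 1 2
f 31 2 32
f 32 2 3
f 32 3 4
f 34 33 36
f 34 36 35
f 36 33 37
f 36 37 35
f 37 33 38
f 37 38 35
f 38 33 39
f 38 39 35
f 39 33 40
f 39 40 35
f 40 33 41
f 40 41 35
f 41 33 42
f 41 42 35
f 42 33 43
f 42 43 35
f 43 33 44
f 43 44 35
f 44 33 34
f 44 34 35



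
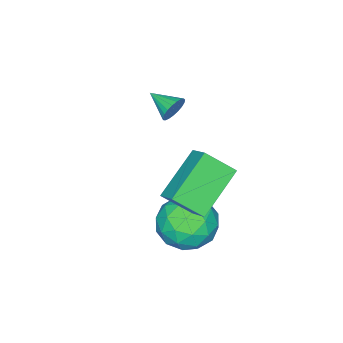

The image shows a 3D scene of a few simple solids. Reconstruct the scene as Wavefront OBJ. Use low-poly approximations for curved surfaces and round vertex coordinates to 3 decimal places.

v -0.152 0.596 -0.638
v 0.375 0.962 0.221
v -0.035 -1.022 -0.021
v 0.492 -0.656 0.838
v -0.547 -0.425 0.708
v -0.619 0.575 0.327
v 0.959 -0.635 -0.127
v 0.887 0.365 -0.508
v 1.062 0.201 0.537
v 0.131 0.331 1.053
v 0.209 -0.391 -0.853
v -0.722 -0.261 -0.337
v 0.101 0.921 -0.263
v 0.239 -0.981 0.463
v -0.372 -0.845 0.387
v -0.062 -0.63 0.892
v -0.483 0.693 -0.201
v -0.173 0.909 0.304
v -0.716 0.094 0.591
v 0.513 -0.969 -0.104
v 0.823 -0.753 0.401
v 0.402 0.57 -0.692
v 0.712 0.785 -0.187
v 1.056 -0.154 -0.391
v 0.815 0.689 0.428
v 0.884 -0.262 0.791
v 1.158 -0.25 0.224
v 1.116 0.338 -0.001
v 0.268 0.765 0.731
v 0.336 -0.185 1.094
v -0.274 -0.05 1.018
v -0.317 0.538 0.793
v 0.672 0.318 0.917
v 0.004 0.125 -0.894
v 0.072 -0.825 -0.531
v 0.657 -0.598 -0.593
v 0.614 -0.01 -0.818
v -0.544 0.202 -0.591
v -0.475 -0.749 -0.228
v -0.776 -0.398 0.201
v -0.818 0.19 -0.024
v -0.332 -0.378 -0.717
v -2.728 -2.913 2.157
v -2.471 -2.776 2.612
v -2.732 -3.927 2.463
v -2.687 -2.757 2.672
v -2.909 -2.765 2.643
v -3.101 -2.798 2.53
v -3.227 -2.851 2.353
v -3.268 -2.915 2.141
v -3.215 -2.978 1.932
v -3.077 -3.03 1.762
v -2.88 -3.062 1.661
v -2.656 -3.068 1.644
v -2.444 -3.047 1.717
v -2.282 -3.003 1.866
v -2.197 -2.943 2.065
v -2.203 -2.878 2.279
v -2.3 -2.819 2.473
v -0.875 0.589 2.486
v -0.344 -0.238 3.258
v -0.519 1.331 3.036
v 0.012 0.504 3.808
v 0.728 0.616 1.412
v 1.259 -0.211 2.184
v 1.084 1.358 1.962
v 1.615 0.531 2.734
f 1 38 17
f 38 12 41
f 17 41 6
f 38 41 17
f 1 17 13
f 17 6 18
f 13 18 2
f 17 18 13
f 1 13 22
f 13 2 23
f 22 23 8
f 13 23 22
f 1 22 34
f 22 8 37
f 34 37 11
f 22 37 34
f 1 34 38
f 34 11 42
f 38 42 12
f 34 42 38
f 2 18 29
f 18 6 32
f 29 32 10
f 18 32 29
f 6 41 19
f 41 12 40
f 19 40 5
f 41 40 19
f 12 42 39
f 42 11 35
f 39 35 3
f 42 35 39
f 11 37 36
f 37 8 24
f 36 24 7
f 37 24 36
f 8 23 28
f 23 2 25
f 28 25 9
f 23 25 28
f 4 30 16
f 30 10 31
f 16 31 5
f 30 31 16
f 4 16 14
f 16 5 15
f 14 15 3
f 16 15 14
f 4 14 21
f 14 3 20
f 21 20 7
f 14 20 21
f 4 21 26
f 21 7 27
f 26 27 9
f 21 27 26
f 4 26 30
f 26 9 33
f 30 33 10
f 26 33 30
f 5 31 19
f 31 10 32
f 19 32 6
f 31 32 19
f 3 15 39
f 15 5 40
f 39 40 12
f 15 40 39
f 7 20 36
f 20 3 35
f 36 35 11
f 20 35 36
f 9 27 28
f 27 7 24
f 28 24 8
f 27 24 28
f 10 33 29
f 33 9 25
f 29 25 2
f 33 25 29
f 44 43 46
f 44 46 45
f 46 43 47
f 46 47 45
f 47 43 48
f 47 48 45
f 48 43 49
f 48 49 45
f 49 43 50
f 49 50 45
f 50 43 51
f 50 51 45
f 51 43 52
f 51 52 45
f 52 43 53
f 52 53 45
f 53 43 54
f 53 54 45
f 54 43 55
f 54 55 45
f 55 43 56
f 55 56 45
f 56 43 57
f 56 57 45
f 57 43 58
f 57 58 45
f 58 43 59
f 58 59 45
f 59 43 44
f 59 44 45
f 61 63 60
f 64 61 60
f 60 63 62
f 62 64 60
f 61 67 63
f 65 61 64
f 65 67 61
f 63 67 62
f 66 64 62
f 62 67 66
f 66 65 64
f 67 65 66



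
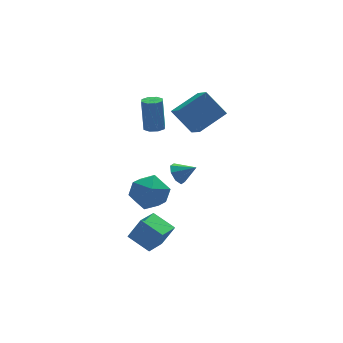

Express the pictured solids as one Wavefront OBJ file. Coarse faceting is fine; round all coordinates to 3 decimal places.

v -0.378 3.491 -0.103
v 0.08 3.064 -0.032
v 0.055 3.381 2.034
v -0.402 3.809 1.963
v 0.252 3.51 -0.098
v 0.227 3.827 1.968
v 0.055 3.945 -0.167
v 0.031 4.262 1.898
v -0.395 4.114 -0.199
v -0.42 4.431 1.867
v -0.835 3.919 -0.174
v -0.86 4.236 1.892
v -1.007 3.473 -0.108
v -1.032 3.79 1.958
v -0.811 3.038 -0.038
v -0.835 3.355 2.027
v -0.36 2.869 -0.007
v -0.385 3.186 2.059
v -1.132 -2.641 0.094
v -0.647 -2.293 -0.308
v -0.268 -3.139 0.706
v -0.797 -2.006 0.137
v -1.142 -2.09 0.558
v -1.482 -2.497 0.707
v -1.617 -2.989 0.497
v -1.468 -3.277 0.052
v -1.122 -3.192 -0.369
v -0.782 -2.785 -0.518
v -4.026 -3.004 -3.944
v -3.383 -3.279 -2.628
v -3.009 -2.044 -4.241
v -2.366 -2.319 -2.925
v -3.194 -4.081 -4.575
v -2.551 -4.356 -3.259
v -2.177 -3.121 -4.872
v -1.534 -3.396 -3.556
v 0.839 2.859 1.428
v 2.62 3.374 2.278
v 0.839 4.202 0.614
v 2.62 4.717 1.463
v 1.76 2.003 0.017
v 3.541 2.518 0.866
v 1.76 3.346 -0.798
v 3.541 3.861 0.052
v -2.541 -1.855 -1.778
v -1.713 -2.049 -0.875
v -3.687 -3.331 -1.045
v -2.859 -3.525 -0.142
v -3.535 -2.484 -0.152
v -2.826 -1.572 -0.605
v -2.574 -3.808 -1.315
v -1.865 -2.896 -1.768
v -1.733 -3.256 -0.589
v -2.327 -2.438 0.131
v -3.073 -2.942 -2.051
v -3.667 -2.124 -1.331
f 2 1 5
f 2 5 3
f 3 5 6
f 3 6 4
f 5 1 7
f 5 7 6
f 6 7 8
f 6 8 4
f 7 1 9
f 7 9 8
f 8 9 10
f 8 10 4
f 9 1 11
f 9 11 10
f 10 11 12
f 10 12 4
f 11 1 13
f 11 13 12
f 12 13 14
f 12 14 4
f 13 1 15
f 13 15 14
f 14 15 16
f 14 16 4
f 15 1 17
f 15 17 16
f 16 17 18
f 16 18 4
f 17 1 2
f 17 2 18
f 18 2 3
f 18 3 4
f 20 19 22
f 20 22 21
f 22 19 23
f 22 23 21
f 23 19 24
f 23 24 21
f 24 19 25
f 24 25 21
f 25 19 26
f 25 26 21
f 26 19 27
f 26 27 21
f 27 19 28
f 27 28 21
f 28 19 20
f 28 20 21
f 30 32 29
f 33 30 29
f 29 32 31
f 31 33 29
f 30 36 32
f 34 30 33
f 34 36 30
f 32 36 31
f 35 33 31
f 31 36 35
f 35 34 33
f 36 34 35
f 38 40 37
f 41 38 37
f 37 40 39
f 39 41 37
f 38 44 40
f 42 38 41
f 42 44 38
f 40 44 39
f 43 41 39
f 39 44 43
f 43 42 41
f 44 42 43
f 45 56 50
f 45 50 46
f 45 46 52
f 45 52 55
f 45 55 56
f 46 50 54
f 50 56 49
f 56 55 47
f 55 52 51
f 52 46 53
f 48 54 49
f 48 49 47
f 48 47 51
f 48 51 53
f 48 53 54
f 49 54 50
f 47 49 56
f 51 47 55
f 53 51 52
f 54 53 46



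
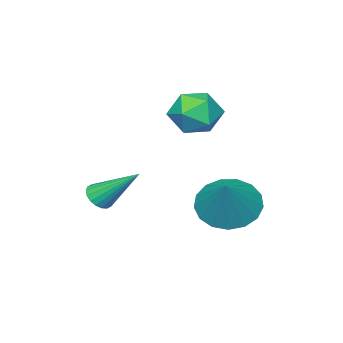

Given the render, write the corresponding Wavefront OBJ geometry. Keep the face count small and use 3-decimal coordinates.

v -1.81 -1.896 -3.658
v -0.967 -2.291 -4.098
v -0.81 -1.184 -2.382
v -1.013 -1.848 -4.309
v -1.241 -1.416 -4.371
v -1.6 -1.093 -4.269
v -2.007 -0.955 -4.028
v -2.369 -1.031 -3.702
v -2.602 -1.306 -3.366
v -2.654 -1.716 -3.097
v -2.513 -2.167 -2.956
v -2.21 -2.556 -2.977
v -1.816 -2.793 -3.153
v -1.42 -2.825 -3.445
v -1.114 -2.644 -3.786
v 1.263 -4.194 -3.006
v 1.524 -3.86 -3.29
v 0.917 -2.926 -1.834
v 1.313 -3.842 -3.372
v 1.092 -3.894 -3.381
v 0.905 -4.005 -3.316
v 0.789 -4.153 -3.189
v 0.767 -4.31 -3.027
v 0.843 -4.443 -2.86
v 1.002 -4.527 -2.722
v 1.213 -4.545 -2.64
v 1.434 -4.494 -2.631
v 1.621 -4.383 -2.696
v 1.737 -4.234 -2.822
v 1.759 -4.077 -2.985
v 1.683 -3.944 -3.152
v -1.485 -2.383 -0.458
v -0.963 -2.984 -0.03
v -2.577 -3.356 -0.49
v -2.055 -3.957 -0.062
v -2.349 -3.221 0.374
v -1.674 -2.62 0.394
v -1.866 -3.72 -0.914
v -1.191 -3.119 -0.894
v -1.198 -3.81 -0.311
v -1.496 -3.502 0.485
v -2.044 -2.838 -1.005
v -2.342 -2.53 -0.209
f 2 1 4
f 2 4 3
f 4 1 5
f 4 5 3
f 5 1 6
f 5 6 3
f 6 1 7
f 6 7 3
f 7 1 8
f 7 8 3
f 8 1 9
f 8 9 3
f 9 1 10
f 9 10 3
f 10 1 11
f 10 11 3
f 11 1 12
f 11 12 3
f 12 1 13
f 12 13 3
f 13 1 14
f 13 14 3
f 14 1 15
f 14 15 3
f 15 1 2
f 15 2 3
f 17 16 19
f 17 19 18
f 19 16 20
f 19 20 18
f 20 16 21
f 20 21 18
f 21 16 22
f 21 22 18
f 22 16 23
f 22 23 18
f 23 16 24
f 23 24 18
f 24 16 25
f 24 25 18
f 25 16 26
f 25 26 18
f 26 16 27
f 26 27 18
f 27 16 28
f 27 28 18
f 28 16 29
f 28 29 18
f 29 16 30
f 29 30 18
f 30 16 31
f 30 31 18
f 31 16 17
f 31 17 18
f 32 43 37
f 32 37 33
f 32 33 39
f 32 39 42
f 32 42 43
f 33 37 41
f 37 43 36
f 43 42 34
f 42 39 38
f 39 33 40
f 35 41 36
f 35 36 34
f 35 34 38
f 35 38 40
f 35 40 41
f 36 41 37
f 34 36 43
f 38 34 42
f 40 38 39
f 41 40 33



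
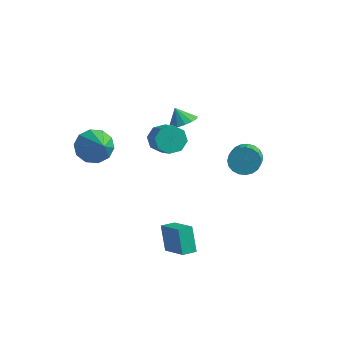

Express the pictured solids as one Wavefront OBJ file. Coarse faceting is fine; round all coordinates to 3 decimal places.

v -1.812 -2.682 1.329
v -1.045 -1.972 1.06
v -0.408 -3.738 2.551
v -1.352 -1.746 1.608
v -1.835 -1.878 2.049
v -2.31 -2.318 2.215
v -2.594 -2.896 2.042
v -2.58 -3.393 1.597
v -2.272 -3.619 1.049
v -1.789 -3.487 0.608
v -1.314 -3.047 0.442
v -1.03 -2.469 0.615
v 3.558 3.627 -1.347
v 4.152 3.506 -1.999
v 4.916 2.012 -1.024
v 4.322 2.133 -0.373
v 4.33 3.742 -1.776
v 5.093 2.248 -0.801
v 4.374 3.958 -1.478
v 5.137 2.465 -0.504
v 4.277 4.117 -1.159
v 5.04 2.624 -0.184
v 4.055 4.191 -0.872
v 4.819 2.698 0.103
v 3.748 4.168 -0.667
v 4.512 2.674 0.308
v 3.408 4.051 -0.579
v 4.172 2.557 0.395
v 3.094 3.861 -0.625
v 3.857 2.367 0.35
v 2.86 3.63 -0.795
v 3.624 2.136 0.179
v 2.747 3.399 -1.061
v 3.511 1.905 -0.087
v 2.774 3.207 -1.377
v 3.538 1.713 -0.402
v 2.937 3.088 -1.687
v 3.701 1.594 -0.712
v 3.207 3.062 -1.938
v 3.971 1.568 -0.964
v 3.538 3.133 -2.088
v 4.302 1.64 -1.113
v 3.872 3.29 -2.109
v 4.636 1.797 -1.134
v 3.038 -3.431 -4.341
v 2.475 -2.973 -2.937
v 3.402 -2.713 -4.429
v 2.84 -2.255 -3.026
v 4.52 -4.085 -3.534
v 3.958 -3.627 -2.131
v 4.885 -3.367 -3.623
v 4.322 -2.909 -2.219
v -0.568 3.846 -0.283
v 0.136 3.642 0.186
v -1.152 3.914 0.623
v 0.142 4.092 0.155
v -0.043 4.475 0.008
v -0.368 4.69 -0.218
v -0.747 4.678 -0.461
v -1.078 4.444 -0.656
v -1.272 4.049 -0.752
v -1.278 3.6 -0.722
v -1.094 3.216 -0.574
v -0.769 3.002 -0.348
v -0.39 3.013 -0.105
v -0.059 3.248 0.09
v -0.398 1.623 -0.161
v 0.185 1.707 -0.854
v 1.142 1.022 -0.132
v 0.558 0.937 0.561
v 0.226 2.238 -0.405
v 1.183 1.553 0.317
v -0.098 2.408 0.188
v 0.858 1.723 0.909
v -0.599 2.118 0.576
v 0.358 1.433 1.297
v -0.982 1.538 0.532
v -0.025 0.853 1.254
v -1.023 1.007 0.083
v -0.066 0.322 0.805
v -0.698 0.837 -0.509
v 0.258 0.152 0.212
v -0.198 1.127 -0.897
v 0.759 0.442 -0.176
f 2 1 4
f 2 4 3
f 4 1 5
f 4 5 3
f 5 1 6
f 5 6 3
f 6 1 7
f 6 7 3
f 7 1 8
f 7 8 3
f 8 1 9
f 8 9 3
f 9 1 10
f 9 10 3
f 10 1 11
f 10 11 3
f 11 1 12
f 11 12 3
f 12 1 2
f 12 2 3
f 14 13 17
f 14 17 15
f 15 17 18
f 15 18 16
f 17 13 19
f 17 19 18
f 18 19 20
f 18 20 16
f 19 13 21
f 19 21 20
f 20 21 22
f 20 22 16
f 21 13 23
f 21 23 22
f 22 23 24
f 22 24 16
f 23 13 25
f 23 25 24
f 24 25 26
f 24 26 16
f 25 13 27
f 25 27 26
f 26 27 28
f 26 28 16
f 27 13 29
f 27 29 28
f 28 29 30
f 28 30 16
f 29 13 31
f 29 31 30
f 30 31 32
f 30 32 16
f 31 13 33
f 31 33 32
f 32 33 34
f 32 34 16
f 33 13 35
f 33 35 34
f 34 35 36
f 34 36 16
f 35 13 37
f 35 37 36
f 36 37 38
f 36 38 16
f 37 13 39
f 37 39 38
f 38 39 40
f 38 40 16
f 39 13 41
f 39 41 40
f 40 41 42
f 40 42 16
f 41 13 43
f 41 43 42
f 42 43 44
f 42 44 16
f 43 13 14
f 43 14 44
f 44 14 15
f 44 15 16
f 46 48 45
f 49 46 45
f 45 48 47
f 47 49 45
f 46 52 48
f 50 46 49
f 50 52 46
f 48 52 47
f 51 49 47
f 47 52 51
f 51 50 49
f 52 50 51
f 54 53 56
f 54 56 55
f 56 53 57
f 56 57 55
f 57 53 58
f 57 58 55
f 58 53 59
f 58 59 55
f 59 53 60
f 59 60 55
f 60 53 61
f 60 61 55
f 61 53 62
f 61 62 55
f 62 53 63
f 62 63 55
f 63 53 64
f 63 64 55
f 64 53 65
f 64 65 55
f 65 53 66
f 65 66 55
f 66 53 54
f 66 54 55
f 68 67 71
f 68 71 69
f 69 71 72
f 69 72 70
f 71 67 73
f 71 73 72
f 72 73 74
f 72 74 70
f 73 67 75
f 73 75 74
f 74 75 76
f 74 76 70
f 75 67 77
f 75 77 76
f 76 77 78
f 76 78 70
f 77 67 79
f 77 79 78
f 78 79 80
f 78 80 70
f 79 67 81
f 79 81 80
f 80 81 82
f 80 82 70
f 81 67 83
f 81 83 82
f 82 83 84
f 82 84 70
f 83 67 68
f 83 68 84
f 84 68 69
f 84 69 70



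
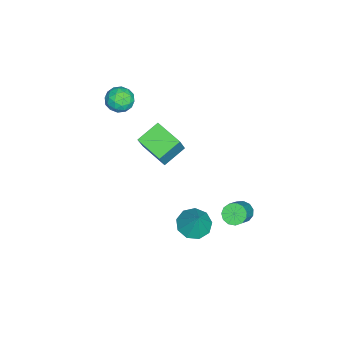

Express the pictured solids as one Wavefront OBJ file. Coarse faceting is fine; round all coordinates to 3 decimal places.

v -0.053 0.97 -2.682
v 0.812 0.779 -3.024
v 0.593 1.35 -1.258
v 0.666 1.404 -3.125
v 0.184 1.826 -3.019
v -0.41 1.847 -2.755
v -0.836 1.458 -2.457
v -0.897 0.84 -2.265
v -0.562 0.283 -2.268
v 0.01 0.047 -2.465
v 0.553 0.243 -2.763
v -2.746 -1.217 -0.917
v -3.6 -2.593 -0.467
v -3.777 -0.369 -0.278
v -4.631 -1.744 0.172
v -1.849 -1.276 0.608
v -2.703 -2.651 1.058
v -2.88 -0.427 1.247
v -3.734 -1.803 1.697
v -3.745 -3.058 3.338
v -3.07 -3.543 3.465
v -4.47 -4.157 2.995
v -3.795 -4.642 3.122
v -4.176 -4.273 3.774
v -3.728 -3.594 3.987
v -3.812 -4.106 2.473
v -3.364 -3.427 2.686
v -3.111 -4.191 2.93
v -3.336 -4.294 3.734
v -4.204 -3.406 2.726
v -4.429 -3.509 3.53
v -3.344 -3.204 3.432
v -4.196 -4.496 3.028
v -4.42 -4.279 3.412
v -4.023 -4.564 3.486
v -3.73 -3.234 3.738
v -3.333 -3.519 3.813
v -3.984 -3.948 3.995
v -4.207 -4.181 2.647
v -3.81 -4.466 2.722
v -3.517 -3.136 2.974
v -3.12 -3.421 3.048
v -3.556 -3.752 2.465
v -2.971 -3.87 3.192
v -3.398 -4.516 2.99
v -3.408 -4.201 2.609
v -3.144 -3.802 2.734
v -3.103 -3.931 3.665
v -3.53 -4.577 3.463
v -3.753 -4.36 3.846
v -3.49 -3.96 3.971
v -3.128 -4.311 3.35
v -4.01 -3.123 2.997
v -4.437 -3.769 2.795
v -4.05 -3.74 2.489
v -3.787 -3.34 2.614
v -4.142 -3.184 3.47
v -4.569 -3.83 3.268
v -4.396 -3.898 3.726
v -4.132 -3.499 3.851
v -4.412 -3.389 3.11
v -0.426 3.344 -1.404
v 0.004 3.143 -1.848
v 1.497 3.055 -0.359
v 1.066 3.256 0.084
v 0.022 3.508 -1.845
v 1.515 3.421 -0.356
v -0.102 3.822 -1.702
v 1.391 3.734 -0.213
v -0.329 3.984 -1.464
v 1.164 3.896 0.024
v -0.587 3.942 -1.208
v 0.906 3.855 0.281
v -0.794 3.711 -1.014
v 0.699 3.623 0.475
v -0.885 3.363 -0.944
v 0.608 3.275 0.545
v -0.829 3.009 -1.02
v 0.663 2.921 0.469
v -0.646 2.761 -1.218
v 0.847 2.674 0.271
v -0.393 2.698 -1.475
v 1.099 2.611 0.013
v -0.151 2.841 -1.71
v 1.342 2.753 -0.222
f 2 1 4
f 2 4 3
f 4 1 5
f 4 5 3
f 5 1 6
f 5 6 3
f 6 1 7
f 6 7 3
f 7 1 8
f 7 8 3
f 8 1 9
f 8 9 3
f 9 1 10
f 9 10 3
f 10 1 11
f 10 11 3
f 11 1 2
f 11 2 3
f 13 15 12
f 16 13 12
f 12 15 14
f 14 16 12
f 13 19 15
f 17 13 16
f 17 19 13
f 15 19 14
f 18 16 14
f 14 19 18
f 18 17 16
f 19 17 18
f 20 57 36
f 57 31 60
f 36 60 25
f 57 60 36
f 20 36 32
f 36 25 37
f 32 37 21
f 36 37 32
f 20 32 41
f 32 21 42
f 41 42 27
f 32 42 41
f 20 41 53
f 41 27 56
f 53 56 30
f 41 56 53
f 20 53 57
f 53 30 61
f 57 61 31
f 53 61 57
f 21 37 48
f 37 25 51
f 48 51 29
f 37 51 48
f 25 60 38
f 60 31 59
f 38 59 24
f 60 59 38
f 31 61 58
f 61 30 54
f 58 54 22
f 61 54 58
f 30 56 55
f 56 27 43
f 55 43 26
f 56 43 55
f 27 42 47
f 42 21 44
f 47 44 28
f 42 44 47
f 23 49 35
f 49 29 50
f 35 50 24
f 49 50 35
f 23 35 33
f 35 24 34
f 33 34 22
f 35 34 33
f 23 33 40
f 33 22 39
f 40 39 26
f 33 39 40
f 23 40 45
f 40 26 46
f 45 46 28
f 40 46 45
f 23 45 49
f 45 28 52
f 49 52 29
f 45 52 49
f 24 50 38
f 50 29 51
f 38 51 25
f 50 51 38
f 22 34 58
f 34 24 59
f 58 59 31
f 34 59 58
f 26 39 55
f 39 22 54
f 55 54 30
f 39 54 55
f 28 46 47
f 46 26 43
f 47 43 27
f 46 43 47
f 29 52 48
f 52 28 44
f 48 44 21
f 52 44 48
f 63 62 66
f 63 66 64
f 64 66 67
f 64 67 65
f 66 62 68
f 66 68 67
f 67 68 69
f 67 69 65
f 68 62 70
f 68 70 69
f 69 70 71
f 69 71 65
f 70 62 72
f 70 72 71
f 71 72 73
f 71 73 65
f 72 62 74
f 72 74 73
f 73 74 75
f 73 75 65
f 74 62 76
f 74 76 75
f 75 76 77
f 75 77 65
f 76 62 78
f 76 78 77
f 77 78 79
f 77 79 65
f 78 62 80
f 78 80 79
f 79 80 81
f 79 81 65
f 80 62 82
f 80 82 81
f 81 82 83
f 81 83 65
f 82 62 84
f 82 84 83
f 83 84 85
f 83 85 65
f 84 62 63
f 84 63 85
f 85 63 64
f 85 64 65



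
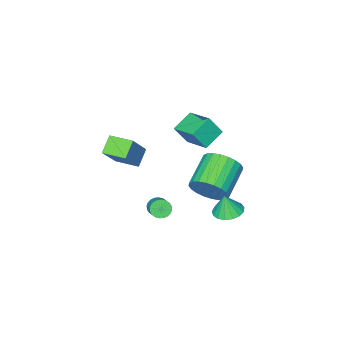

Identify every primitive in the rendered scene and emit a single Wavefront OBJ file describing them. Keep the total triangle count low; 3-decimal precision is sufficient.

v -1.826 1.151 -2.47
v -1.043 1.279 -2.575
v -1.654 1.029 -1.33
v -1.186 1.629 -2.516
v -1.476 1.87 -2.446
v -1.846 1.946 -2.382
v -2.211 1.84 -2.339
v -2.488 1.576 -2.325
v -2.614 1.215 -2.345
v -2.559 0.839 -2.393
v -2.336 0.534 -2.459
v -1.996 0.371 -2.528
v -1.618 0.387 -2.583
v -1.287 0.577 -2.613
v -1.08 0.899 -2.61
v -4.398 -3.685 -0.355
v -4.314 -2.131 0.164
v -3.221 -3.56 -0.918
v -3.137 -2.007 -0.399
v -3.843 -4.073 0.719
v -3.759 -2.52 1.238
v -2.666 -3.949 0.156
v -2.582 -2.395 0.675
v 1.817 -2.361 2.27
v 2.949 -1.913 3.754
v 1.318 -1.238 2.311
v 2.45 -0.79 3.796
v 2.55 -2.01 1.604
v 3.682 -1.562 3.089
v 2.051 -0.887 1.646
v 3.183 -0.439 3.13
v 2.404 0.933 0.061
v 2.875 0.724 -0.012
v 3.287 1.459 0.546
v 2.816 1.667 0.619
v 2.863 0.851 -0.17
v 3.275 1.585 0.388
v 2.781 0.99 -0.293
v 3.193 1.725 0.265
v 2.642 1.121 -0.362
v 3.053 1.855 0.196
v 2.466 1.223 -0.366
v 2.878 1.957 0.192
v 2.281 1.28 -0.306
v 2.693 2.015 0.252
v 2.115 1.285 -0.189
v 2.527 2.02 0.368
v 1.993 1.236 -0.035
v 2.405 1.971 0.523
v 1.933 1.141 0.134
v 2.345 1.876 0.692
v 1.945 1.015 0.292
v 2.357 1.749 0.85
v 2.027 0.875 0.415
v 2.439 1.61 0.973
v 2.167 0.745 0.484
v 2.578 1.479 1.042
v 2.342 0.643 0.488
v 2.754 1.377 1.046
v 2.527 0.585 0.428
v 2.939 1.32 0.986
v 2.693 0.58 0.312
v 3.105 1.315 0.869
v 2.815 0.629 0.157
v 3.227 1.364 0.715
v -2.149 -0.666 -2.338
v -1.617 -0.811 -1.422
v -3.239 -1.6 -0.605
v -3.771 -1.454 -1.522
v -1.774 -0.429 -1.365
v -3.396 -1.217 -0.548
v -1.988 -0.082 -1.456
v -3.611 -0.871 -0.639
v -2.227 0.175 -1.681
v -3.849 -0.613 -0.865
v -2.454 0.305 -2.007
v -4.076 -0.484 -1.19
v -2.634 0.287 -2.383
v -4.257 -0.502 -1.566
v -2.741 0.124 -2.752
v -4.363 -0.665 -1.936
v -2.757 -0.16 -3.058
v -4.38 -0.948 -2.242
v -2.681 -0.52 -3.255
v -4.303 -1.309 -2.438
v -2.524 -0.903 -3.312
v -4.146 -1.691 -2.495
v -2.309 -1.249 -3.221
v -3.932 -2.038 -2.404
v -2.071 -1.507 -2.995
v -3.693 -2.295 -2.179
v -1.844 -1.636 -2.67
v -3.466 -2.425 -1.853
v -1.663 -1.618 -2.294
v -3.286 -2.407 -1.477
v -1.557 -1.455 -1.924
v -3.179 -2.244 -1.108
v -1.54 -1.172 -1.618
v -3.163 -1.96 -0.802
f 2 1 4
f 2 4 3
f 4 1 5
f 4 5 3
f 5 1 6
f 5 6 3
f 6 1 7
f 6 7 3
f 7 1 8
f 7 8 3
f 8 1 9
f 8 9 3
f 9 1 10
f 9 10 3
f 10 1 11
f 10 11 3
f 11 1 12
f 11 12 3
f 12 1 13
f 12 13 3
f 13 1 14
f 13 14 3
f 14 1 15
f 14 15 3
f 15 1 2
f 15 2 3
f 17 19 16
f 20 17 16
f 16 19 18
f 18 20 16
f 17 23 19
f 21 17 20
f 21 23 17
f 19 23 18
f 22 20 18
f 18 23 22
f 22 21 20
f 23 21 22
f 25 27 24
f 28 25 24
f 24 27 26
f 26 28 24
f 25 31 27
f 29 25 28
f 29 31 25
f 27 31 26
f 30 28 26
f 26 31 30
f 30 29 28
f 31 29 30
f 33 32 36
f 33 36 34
f 34 36 37
f 34 37 35
f 36 32 38
f 36 38 37
f 37 38 39
f 37 39 35
f 38 32 40
f 38 40 39
f 39 40 41
f 39 41 35
f 40 32 42
f 40 42 41
f 41 42 43
f 41 43 35
f 42 32 44
f 42 44 43
f 43 44 45
f 43 45 35
f 44 32 46
f 44 46 45
f 45 46 47
f 45 47 35
f 46 32 48
f 46 48 47
f 47 48 49
f 47 49 35
f 48 32 50
f 48 50 49
f 49 50 51
f 49 51 35
f 50 32 52
f 50 52 51
f 51 52 53
f 51 53 35
f 52 32 54
f 52 54 53
f 53 54 55
f 53 55 35
f 54 32 56
f 54 56 55
f 55 56 57
f 55 57 35
f 56 32 58
f 56 58 57
f 57 58 59
f 57 59 35
f 58 32 60
f 58 60 59
f 59 60 61
f 59 61 35
f 60 32 62
f 60 62 61
f 61 62 63
f 61 63 35
f 62 32 64
f 62 64 63
f 63 64 65
f 63 65 35
f 64 32 33
f 64 33 65
f 65 33 34
f 65 34 35
f 67 66 70
f 67 70 68
f 68 70 71
f 68 71 69
f 70 66 72
f 70 72 71
f 71 72 73
f 71 73 69
f 72 66 74
f 72 74 73
f 73 74 75
f 73 75 69
f 74 66 76
f 74 76 75
f 75 76 77
f 75 77 69
f 76 66 78
f 76 78 77
f 77 78 79
f 77 79 69
f 78 66 80
f 78 80 79
f 79 80 81
f 79 81 69
f 80 66 82
f 80 82 81
f 81 82 83
f 81 83 69
f 82 66 84
f 82 84 83
f 83 84 85
f 83 85 69
f 84 66 86
f 84 86 85
f 85 86 87
f 85 87 69
f 86 66 88
f 86 88 87
f 87 88 89
f 87 89 69
f 88 66 90
f 88 90 89
f 89 90 91
f 89 91 69
f 90 66 92
f 90 92 91
f 91 92 93
f 91 93 69
f 92 66 94
f 92 94 93
f 93 94 95
f 93 95 69
f 94 66 96
f 94 96 95
f 95 96 97
f 95 97 69
f 96 66 98
f 96 98 97
f 97 98 99
f 97 99 69
f 98 66 67
f 98 67 99
f 99 67 68
f 99 68 69



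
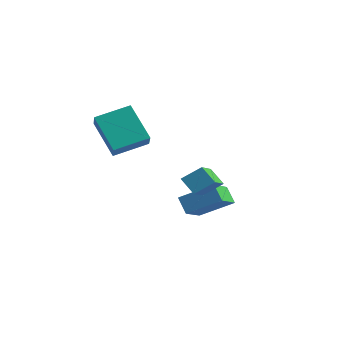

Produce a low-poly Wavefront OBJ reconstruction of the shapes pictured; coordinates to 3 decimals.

v 3.068 -0.439 -2.186
v 4.051 -2.162 -1.235
v 2.34 -0.468 -1.486
v 3.323 -2.191 -0.535
v 3.657 0.251 -1.545
v 4.64 -1.472 -0.594
v 2.929 0.222 -0.845
v 3.912 -1.501 0.106
v -0.372 -2.542 -0.096
v -1.751 -2.316 1.445
v 0.464 -1.102 0.441
v -0.914 -0.876 1.982
v 0.394 -3.284 0.698
v -0.984 -3.058 2.239
v 1.231 -1.844 1.235
v -0.148 -1.618 2.776
v 1.281 1.363 -4.657
v 1.758 -0.093 -3.875
v 0.639 1.552 -3.913
v 1.116 0.096 -3.131
v 2.604 2.284 -3.749
v 3.081 0.828 -2.967
v 1.962 2.473 -3.005
v 2.439 1.017 -2.223
f 2 4 1
f 5 2 1
f 1 4 3
f 3 5 1
f 2 8 4
f 6 2 5
f 6 8 2
f 4 8 3
f 7 5 3
f 3 8 7
f 7 6 5
f 8 6 7
f 10 12 9
f 13 10 9
f 9 12 11
f 11 13 9
f 10 16 12
f 14 10 13
f 14 16 10
f 12 16 11
f 15 13 11
f 11 16 15
f 15 14 13
f 16 14 15
f 18 20 17
f 21 18 17
f 17 20 19
f 19 21 17
f 18 24 20
f 22 18 21
f 22 24 18
f 20 24 19
f 23 21 19
f 19 24 23
f 23 22 21
f 24 22 23



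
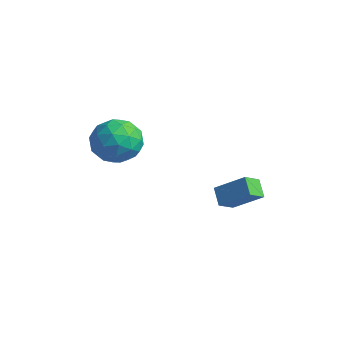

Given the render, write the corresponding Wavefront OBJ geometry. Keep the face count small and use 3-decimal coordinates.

v 2.622 2.194 -2.898
v 2.029 2.478 -2.391
v 2.574 2.927 -3.364
v 1.981 3.211 -2.857
v 3.619 2.789 -2.063
v 3.026 3.073 -1.556
v 3.571 3.522 -2.529
v 2.978 3.806 -2.022
v 1.127 -0.208 1.01
v 1.544 -0.722 1.772
v 0.516 -1.598 0.408
v 0.933 -2.112 1.17
v 0.163 -1.483 1.347
v 0.541 -0.624 1.719
v 1.519 -1.696 0.461
v 1.897 -0.837 0.833
v 1.786 -1.642 1.433
v 0.948 -1.51 1.98
v 1.112 -0.81 0.2
v 0.274 -0.678 0.747
v 1.39 -0.343 1.444
v 0.67 -1.977 0.736
v 0.218 -1.607 0.84
v 0.463 -1.909 1.288
v 0.8 -0.285 1.412
v 1.045 -0.587 1.86
v 0.233 -1.035 1.61
v 1.015 -1.733 0.32
v 1.26 -2.035 0.768
v 1.597 -0.411 0.892
v 1.842 -0.713 1.34
v 1.827 -1.285 0.57
v 1.777 -1.186 1.693
v 1.417 -2.002 1.339
v 1.762 -1.758 0.922
v 1.984 -1.253 1.141
v 1.284 -1.108 2.014
v 0.925 -1.925 1.66
v 0.472 -1.555 1.764
v 0.695 -1.05 1.983
v 1.427 -1.649 1.815
v 1.135 -0.395 0.52
v 0.776 -1.212 0.166
v 1.365 -1.27 0.197
v 1.588 -0.765 0.416
v 0.643 -0.318 0.841
v 0.283 -1.134 0.487
v 0.076 -1.067 1.039
v 0.298 -0.562 1.258
v 0.633 -0.671 0.365
f 2 4 1
f 5 2 1
f 1 4 3
f 3 5 1
f 2 8 4
f 6 2 5
f 6 8 2
f 4 8 3
f 7 5 3
f 3 8 7
f 7 6 5
f 8 6 7
f 9 46 25
f 46 20 49
f 25 49 14
f 46 49 25
f 9 25 21
f 25 14 26
f 21 26 10
f 25 26 21
f 9 21 30
f 21 10 31
f 30 31 16
f 21 31 30
f 9 30 42
f 30 16 45
f 42 45 19
f 30 45 42
f 9 42 46
f 42 19 50
f 46 50 20
f 42 50 46
f 10 26 37
f 26 14 40
f 37 40 18
f 26 40 37
f 14 49 27
f 49 20 48
f 27 48 13
f 49 48 27
f 20 50 47
f 50 19 43
f 47 43 11
f 50 43 47
f 19 45 44
f 45 16 32
f 44 32 15
f 45 32 44
f 16 31 36
f 31 10 33
f 36 33 17
f 31 33 36
f 12 38 24
f 38 18 39
f 24 39 13
f 38 39 24
f 12 24 22
f 24 13 23
f 22 23 11
f 24 23 22
f 12 22 29
f 22 11 28
f 29 28 15
f 22 28 29
f 12 29 34
f 29 15 35
f 34 35 17
f 29 35 34
f 12 34 38
f 34 17 41
f 38 41 18
f 34 41 38
f 13 39 27
f 39 18 40
f 27 40 14
f 39 40 27
f 11 23 47
f 23 13 48
f 47 48 20
f 23 48 47
f 15 28 44
f 28 11 43
f 44 43 19
f 28 43 44
f 17 35 36
f 35 15 32
f 36 32 16
f 35 32 36
f 18 41 37
f 41 17 33
f 37 33 10
f 41 33 37



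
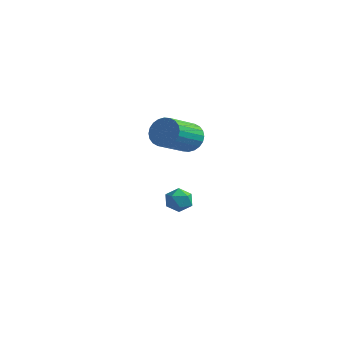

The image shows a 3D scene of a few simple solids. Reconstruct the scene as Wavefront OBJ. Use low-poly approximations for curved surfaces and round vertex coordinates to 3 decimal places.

v 1.935 0.944 2.981
v 2.517 0.571 2.42
v 2.327 -1.257 3.438
v 1.745 -0.884 3.999
v 2.728 0.688 2.67
v 2.538 -1.14 3.687
v 2.819 0.843 2.966
v 2.629 -0.984 3.984
v 2.776 1.014 3.266
v 2.585 -0.813 4.283
v 2.604 1.175 3.521
v 2.414 -0.653 4.539
v 2.33 1.3 3.695
v 2.14 -0.528 4.712
v 1.997 1.371 3.76
v 1.806 -0.457 4.777
v 1.654 1.377 3.706
v 1.463 -0.451 4.724
v 1.353 1.317 3.542
v 1.163 -0.511 4.56
v 1.142 1.2 3.293
v 0.952 -0.628 4.31
v 1.051 1.044 2.996
v 0.861 -0.783 4.014
v 1.095 0.873 2.697
v 0.904 -0.954 3.714
v 1.266 0.713 2.441
v 1.076 -1.115 3.459
v 1.54 0.588 2.268
v 1.35 -1.24 3.285
v 1.874 0.517 2.203
v 1.683 -1.311 3.22
v 2.217 0.511 2.256
v 2.026 -1.317 3.274
v 0.398 3.517 -2.412
v 0.77 3.034 -2.945
v -0.63 2.706 -2.395
v -0.258 2.223 -2.928
v 0.024 2.284 -2.172
v 0.66 2.786 -2.182
v -0.52 2.954 -3.158
v 0.116 3.456 -3.168
v 0.203 2.687 -3.406
v 0.539 2.273 -2.797
v -0.399 3.467 -2.543
v -0.063 3.053 -1.934
f 2 1 5
f 2 5 3
f 3 5 6
f 3 6 4
f 5 1 7
f 5 7 6
f 6 7 8
f 6 8 4
f 7 1 9
f 7 9 8
f 8 9 10
f 8 10 4
f 9 1 11
f 9 11 10
f 10 11 12
f 10 12 4
f 11 1 13
f 11 13 12
f 12 13 14
f 12 14 4
f 13 1 15
f 13 15 14
f 14 15 16
f 14 16 4
f 15 1 17
f 15 17 16
f 16 17 18
f 16 18 4
f 17 1 19
f 17 19 18
f 18 19 20
f 18 20 4
f 19 1 21
f 19 21 20
f 20 21 22
f 20 22 4
f 21 1 23
f 21 23 22
f 22 23 24
f 22 24 4
f 23 1 25
f 23 25 24
f 24 25 26
f 24 26 4
f 25 1 27
f 25 27 26
f 26 27 28
f 26 28 4
f 27 1 29
f 27 29 28
f 28 29 30
f 28 30 4
f 29 1 31
f 29 31 30
f 30 31 32
f 30 32 4
f 31 1 33
f 31 33 32
f 32 33 34
f 32 34 4
f 33 1 2
f 33 2 34
f 34 2 3
f 34 3 4
f 35 46 40
f 35 40 36
f 35 36 42
f 35 42 45
f 35 45 46
f 36 40 44
f 40 46 39
f 46 45 37
f 45 42 41
f 42 36 43
f 38 44 39
f 38 39 37
f 38 37 41
f 38 41 43
f 38 43 44
f 39 44 40
f 37 39 46
f 41 37 45
f 43 41 42
f 44 43 36



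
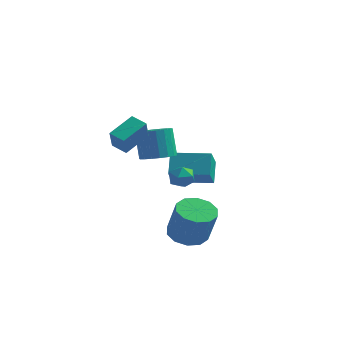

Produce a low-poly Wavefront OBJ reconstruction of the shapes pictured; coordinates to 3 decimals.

v 1.878 -1.443 -3.934
v 2.609 -0.626 -4.031
v 3.352 -1.06 -2.082
v 2.622 -1.877 -1.986
v 2.042 -0.37 -3.757
v 2.785 -0.804 -1.809
v 1.412 -0.523 -3.552
v 2.156 -0.957 -1.603
v 0.961 -1.028 -3.492
v 1.704 -1.462 -1.543
v 0.86 -1.691 -3.601
v 1.603 -2.125 -1.653
v 1.148 -2.26 -3.838
v 1.891 -2.694 -1.889
v 1.715 -2.516 -4.111
v 2.458 -2.95 -2.163
v 2.344 -2.363 -4.317
v 3.088 -2.797 -2.368
v 2.796 -1.858 -4.377
v 3.539 -2.292 -2.428
v 2.897 -1.195 -4.267
v 3.64 -1.629 -2.319
v 0.373 1.204 -1.194
v 1.066 0.86 -1.347
v -0.026 0.14 -0.613
v 0.667 -0.204 -0.766
v 0.626 0.388 -0.246
v 0.873 1.045 -0.605
v 0.167 -0.045 -1.355
v 0.414 0.612 -1.714
v 0.939 0.088 -1.446
v 1.223 0.356 -0.761
v -0.183 0.644 -1.199
v 0.101 0.912 -0.514
v -1.347 1.433 -0.27
v -0.523 0.987 0.05
v -0.989 1.361 1.77
v -1.813 1.807 1.45
v -0.394 1.405 -0.005
v -0.859 1.778 1.714
v -0.453 1.828 -0.113
v -0.918 2.201 1.606
v -0.689 2.173 -0.252
v -1.155 2.546 1.467
v -1.056 2.371 -0.395
v -1.521 2.745 1.325
v -1.48 2.384 -0.512
v -1.946 2.757 1.207
v -1.879 2.208 -0.582
v -2.344 2.582 1.138
v -2.171 1.879 -0.59
v -2.637 2.253 1.13
v -2.301 1.462 -0.534
v -2.766 1.835 1.185
v -2.242 1.039 -0.426
v -2.707 1.412 1.293
v -2.005 0.694 -0.287
v -2.471 1.067 1.432
v -1.639 0.495 -0.145
v -2.104 0.869 1.575
v -1.214 0.483 -0.027
v -1.68 0.856 1.692
v -0.816 0.658 0.042
v -1.281 1.032 1.762
v -1.12 2.67 -2.488
v -0.64 1.225 -1.269
v -1.463 3.53 -1.334
v -0.984 2.086 -0.114
v 0.904 3.394 -2.426
v 1.383 1.95 -1.206
v 0.56 4.255 -1.271
v 1.04 2.81 -0.052
v -1.339 -3.301 2.202
v -1.049 -4.035 3.323
v -0.859 -1.918 2.985
v -0.57 -2.652 4.105
v -0.47 -3.428 1.895
v -0.181 -4.162 3.015
v 0.009 -2.045 2.677
v 0.299 -2.779 3.798
f 2 1 5
f 2 5 3
f 3 5 6
f 3 6 4
f 5 1 7
f 5 7 6
f 6 7 8
f 6 8 4
f 7 1 9
f 7 9 8
f 8 9 10
f 8 10 4
f 9 1 11
f 9 11 10
f 10 11 12
f 10 12 4
f 11 1 13
f 11 13 12
f 12 13 14
f 12 14 4
f 13 1 15
f 13 15 14
f 14 15 16
f 14 16 4
f 15 1 17
f 15 17 16
f 16 17 18
f 16 18 4
f 17 1 19
f 17 19 18
f 18 19 20
f 18 20 4
f 19 1 21
f 19 21 20
f 20 21 22
f 20 22 4
f 21 1 2
f 21 2 22
f 22 2 3
f 22 3 4
f 23 34 28
f 23 28 24
f 23 24 30
f 23 30 33
f 23 33 34
f 24 28 32
f 28 34 27
f 34 33 25
f 33 30 29
f 30 24 31
f 26 32 27
f 26 27 25
f 26 25 29
f 26 29 31
f 26 31 32
f 27 32 28
f 25 27 34
f 29 25 33
f 31 29 30
f 32 31 24
f 36 35 39
f 36 39 37
f 37 39 40
f 37 40 38
f 39 35 41
f 39 41 40
f 40 41 42
f 40 42 38
f 41 35 43
f 41 43 42
f 42 43 44
f 42 44 38
f 43 35 45
f 43 45 44
f 44 45 46
f 44 46 38
f 45 35 47
f 45 47 46
f 46 47 48
f 46 48 38
f 47 35 49
f 47 49 48
f 48 49 50
f 48 50 38
f 49 35 51
f 49 51 50
f 50 51 52
f 50 52 38
f 51 35 53
f 51 53 52
f 52 53 54
f 52 54 38
f 53 35 55
f 53 55 54
f 54 55 56
f 54 56 38
f 55 35 57
f 55 57 56
f 56 57 58
f 56 58 38
f 57 35 59
f 57 59 58
f 58 59 60
f 58 60 38
f 59 35 61
f 59 61 60
f 60 61 62
f 60 62 38
f 61 35 63
f 61 63 62
f 62 63 64
f 62 64 38
f 63 35 36
f 63 36 64
f 64 36 37
f 64 37 38
f 66 68 65
f 69 66 65
f 65 68 67
f 67 69 65
f 66 72 68
f 70 66 69
f 70 72 66
f 68 72 67
f 71 69 67
f 67 72 71
f 71 70 69
f 72 70 71
f 74 76 73
f 77 74 73
f 73 76 75
f 75 77 73
f 74 80 76
f 78 74 77
f 78 80 74
f 76 80 75
f 79 77 75
f 75 80 79
f 79 78 77
f 80 78 79

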